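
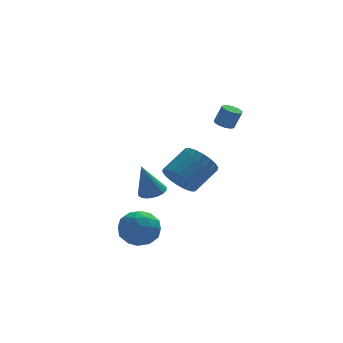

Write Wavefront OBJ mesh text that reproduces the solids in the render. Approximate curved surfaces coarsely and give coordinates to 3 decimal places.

v -0.501 3.238 -3.158
v 0.214 3.169 -2.941
v -1.079 3.082 -1.302
v 0.172 3.478 -2.928
v 0.013 3.745 -2.955
v -0.234 3.925 -3.017
v -0.527 3.986 -3.103
v -0.816 3.918 -3.199
v -1.051 3.732 -3.287
v -1.19 3.461 -3.354
v -1.21 3.152 -3.386
v -1.108 2.857 -3.379
v -0.901 2.629 -3.334
v -0.624 2.505 -3.258
v -0.327 2.509 -3.165
v -0.059 2.639 -3.071
v 0.132 2.872 -2.992
v -2.725 -1.483 -3.738
v -2.067 -0.771 -3.209
v -1.833 -2.849 -3.011
v -1.175 -2.137 -2.482
v -2.235 -2.229 -2.19
v -2.787 -1.385 -2.64
v -1.113 -2.235 -3.58
v -1.665 -1.391 -4.03
v -1.07 -1.236 -3.112
v -1.764 -1.232 -2.253
v -2.136 -2.388 -3.967
v -2.83 -2.384 -3.108
v -2.475 -1.007 -3.537
v -1.425 -2.613 -2.683
v -2.049 -2.667 -2.511
v -1.662 -2.249 -2.201
v -2.898 -1.368 -3.203
v -2.511 -0.949 -2.892
v -2.61 -1.806 -2.293
v -1.389 -2.671 -3.328
v -1.002 -2.252 -3.017
v -2.238 -1.371 -4.019
v -1.851 -0.953 -3.709
v -1.29 -1.814 -3.927
v -1.502 -0.862 -3.17
v -0.977 -1.665 -2.742
v -0.941 -1.723 -3.388
v -1.265 -1.227 -3.652
v -1.909 -0.86 -2.665
v -1.385 -1.663 -2.237
v -2.008 -1.717 -2.066
v -2.333 -1.22 -2.33
v -1.324 -1.133 -2.608
v -2.515 -1.957 -3.983
v -1.991 -2.76 -3.555
v -1.567 -2.4 -3.89
v -1.892 -1.903 -4.154
v -2.923 -1.955 -3.478
v -2.398 -2.758 -3.05
v -2.635 -2.393 -2.568
v -2.959 -1.897 -2.832
v -2.576 -2.487 -3.612
v -0.212 -2.65 0.316
v 0.45 -3.321 0.013
v 1.654 -2.561 0.961
v 0.992 -1.89 1.264
v 0.488 -3.002 -0.289
v 1.691 -2.243 0.659
v 0.387 -2.614 -0.472
v 1.59 -1.855 0.476
v 0.167 -2.233 -0.498
v 1.371 -1.474 0.45
v -0.127 -1.935 -0.364
v 1.076 -1.175 0.585
v -0.439 -1.778 -0.094
v 0.765 -1.018 0.854
v -0.705 -1.793 0.256
v 0.498 -1.034 1.205
v -0.874 -1.979 0.619
v 0.33 -1.219 1.567
v -0.911 -2.297 0.921
v 0.292 -1.538 1.869
v -0.81 -2.685 1.104
v 0.393 -1.926 2.052
v -0.591 -3.066 1.13
v 0.613 -2.307 2.078
v -0.296 -3.365 0.995
v 0.907 -2.605 1.944
v 0.015 -3.522 0.726
v 1.219 -2.762 1.674
v 0.282 -3.506 0.375
v 1.485 -2.747 1.324
v 2.415 -0.132 2.699
v 2.83 -0.414 2.527
v 3.199 -0.471 3.508
v 2.785 -0.188 3.681
v 2.911 -0.127 2.513
v 3.281 -0.184 3.494
v 2.836 0.158 2.558
v 3.205 0.102 3.539
v 2.627 0.352 2.648
v 2.996 0.295 3.629
v 2.35 0.392 2.754
v 2.72 0.335 3.735
v 2.095 0.265 2.843
v 2.464 0.209 3.824
v 1.941 0.013 2.886
v 2.31 -0.044 3.868
v 1.938 -0.285 2.87
v 2.307 -0.342 3.852
v 2.086 -0.535 2.8
v 2.455 -0.591 3.781
v 2.339 -0.656 2.698
v 2.708 -0.713 3.679
v 2.616 -0.611 2.596
v 2.986 -0.668 3.577
f 2 1 4
f 2 4 3
f 4 1 5
f 4 5 3
f 5 1 6
f 5 6 3
f 6 1 7
f 6 7 3
f 7 1 8
f 7 8 3
f 8 1 9
f 8 9 3
f 9 1 10
f 9 10 3
f 10 1 11
f 10 11 3
f 11 1 12
f 11 12 3
f 12 1 13
f 12 13 3
f 13 1 14
f 13 14 3
f 14 1 15
f 14 15 3
f 15 1 16
f 15 16 3
f 16 1 17
f 16 17 3
f 17 1 2
f 17 2 3
f 18 55 34
f 55 29 58
f 34 58 23
f 55 58 34
f 18 34 30
f 34 23 35
f 30 35 19
f 34 35 30
f 18 30 39
f 30 19 40
f 39 40 25
f 30 40 39
f 18 39 51
f 39 25 54
f 51 54 28
f 39 54 51
f 18 51 55
f 51 28 59
f 55 59 29
f 51 59 55
f 19 35 46
f 35 23 49
f 46 49 27
f 35 49 46
f 23 58 36
f 58 29 57
f 36 57 22
f 58 57 36
f 29 59 56
f 59 28 52
f 56 52 20
f 59 52 56
f 28 54 53
f 54 25 41
f 53 41 24
f 54 41 53
f 25 40 45
f 40 19 42
f 45 42 26
f 40 42 45
f 21 47 33
f 47 27 48
f 33 48 22
f 47 48 33
f 21 33 31
f 33 22 32
f 31 32 20
f 33 32 31
f 21 31 38
f 31 20 37
f 38 37 24
f 31 37 38
f 21 38 43
f 38 24 44
f 43 44 26
f 38 44 43
f 21 43 47
f 43 26 50
f 47 50 27
f 43 50 47
f 22 48 36
f 48 27 49
f 36 49 23
f 48 49 36
f 20 32 56
f 32 22 57
f 56 57 29
f 32 57 56
f 24 37 53
f 37 20 52
f 53 52 28
f 37 52 53
f 26 44 45
f 44 24 41
f 45 41 25
f 44 41 45
f 27 50 46
f 50 26 42
f 46 42 19
f 50 42 46
f 61 60 64
f 61 64 62
f 62 64 65
f 62 65 63
f 64 60 66
f 64 66 65
f 65 66 67
f 65 67 63
f 66 60 68
f 66 68 67
f 67 68 69
f 67 69 63
f 68 60 70
f 68 70 69
f 69 70 71
f 69 71 63
f 70 60 72
f 70 72 71
f 71 72 73
f 71 73 63
f 72 60 74
f 72 74 73
f 73 74 75
f 73 75 63
f 74 60 76
f 74 76 75
f 75 76 77
f 75 77 63
f 76 60 78
f 76 78 77
f 77 78 79
f 77 79 63
f 78 60 80
f 78 80 79
f 79 80 81
f 79 81 63
f 80 60 82
f 80 82 81
f 81 82 83
f 81 83 63
f 82 60 84
f 82 84 83
f 83 84 85
f 83 85 63
f 84 60 86
f 84 86 85
f 85 86 87
f 85 87 63
f 86 60 88
f 86 88 87
f 87 88 89
f 87 89 63
f 88 60 61
f 88 61 89
f 89 61 62
f 89 62 63
f 91 90 94
f 91 94 92
f 92 94 95
f 92 95 93
f 94 90 96
f 94 96 95
f 95 96 97
f 95 97 93
f 96 90 98
f 96 98 97
f 97 98 99
f 97 99 93
f 98 90 100
f 98 100 99
f 99 100 101
f 99 101 93
f 100 90 102
f 100 102 101
f 101 102 103
f 101 103 93
f 102 90 104
f 102 104 103
f 103 104 105
f 103 105 93
f 104 90 106
f 104 106 105
f 105 106 107
f 105 107 93
f 106 90 108
f 106 108 107
f 107 108 109
f 107 109 93
f 108 90 110
f 108 110 109
f 109 110 111
f 109 111 93
f 110 90 112
f 110 112 111
f 111 112 113
f 111 113 93
f 112 90 91
f 112 91 113
f 113 91 92
f 113 92 93



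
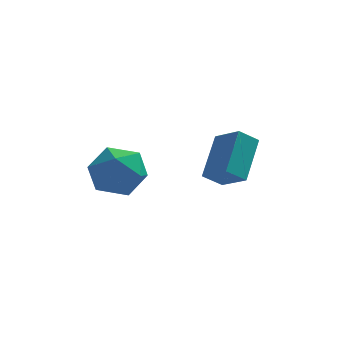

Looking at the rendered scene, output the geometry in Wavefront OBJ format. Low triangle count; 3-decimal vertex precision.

v 3.303 -0.014 -2.314
v 3.706 1.446 -1.055
v 2.465 0.766 -2.95
v 2.868 2.226 -1.691
v 3.992 0.274 -2.869
v 4.395 1.734 -1.61
v 3.154 1.054 -3.505
v 3.557 2.514 -2.246
v -0.16 -1.498 -2.252
v 0.773 -1.769 -1.705
v -1.133 -2.431 -1.055
v -0.2 -2.702 -0.508
v -0.564 -1.648 -0.501
v 0.037 -1.072 -1.242
v -0.397 -3.128 -1.518
v 0.204 -2.552 -2.259
v 0.626 -2.776 -1.252
v 0.523 -1.861 -0.623
v -0.883 -2.339 -2.137
v -0.986 -1.424 -1.508
f 2 4 1
f 5 2 1
f 1 4 3
f 3 5 1
f 2 8 4
f 6 2 5
f 6 8 2
f 4 8 3
f 7 5 3
f 3 8 7
f 7 6 5
f 8 6 7
f 9 20 14
f 9 14 10
f 9 10 16
f 9 16 19
f 9 19 20
f 10 14 18
f 14 20 13
f 20 19 11
f 19 16 15
f 16 10 17
f 12 18 13
f 12 13 11
f 12 11 15
f 12 15 17
f 12 17 18
f 13 18 14
f 11 13 20
f 15 11 19
f 17 15 16
f 18 17 10



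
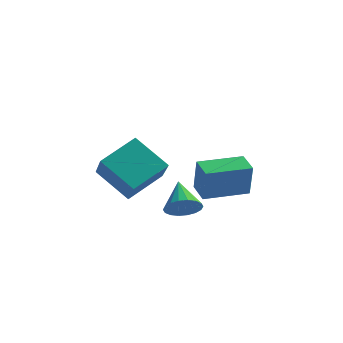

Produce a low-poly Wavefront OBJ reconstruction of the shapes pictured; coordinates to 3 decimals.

v -1.748 -3.988 -1.307
v -3.126 -4.11 -0.186
v -1.187 -2.585 -0.463
v -2.565 -2.708 0.657
v -0.715 -5.092 -0.157
v -2.093 -5.215 0.963
v -0.154 -3.69 0.686
v -1.532 -3.812 1.807
v -0.376 -1.085 -2.02
v -0.083 -1.343 -0.541
v -1.171 -0.501 -1.761
v -0.878 -0.759 -0.282
v 0.758 0.439 -1.978
v 1.051 0.181 -0.499
v -0.037 1.023 -1.719
v 0.256 0.765 -0.24
v 0.698 -4.019 -1.15
v 1.242 -4.015 -0.663
v -0.078 -3.181 -0.29
v 1.311 -3.759 -0.851
v 1.258 -3.554 -1.098
v 1.095 -3.442 -1.355
v 0.853 -3.444 -1.572
v 0.58 -3.56 -1.705
v 0.331 -3.767 -1.728
v 0.154 -4.024 -1.637
v 0.085 -4.28 -1.449
v 0.138 -4.484 -1.202
v 0.301 -4.597 -0.945
v 0.543 -4.595 -0.728
v 0.816 -4.479 -0.595
v 1.065 -4.272 -0.572
f 2 4 1
f 5 2 1
f 1 4 3
f 3 5 1
f 2 8 4
f 6 2 5
f 6 8 2
f 4 8 3
f 7 5 3
f 3 8 7
f 7 6 5
f 8 6 7
f 10 12 9
f 13 10 9
f 9 12 11
f 11 13 9
f 10 16 12
f 14 10 13
f 14 16 10
f 12 16 11
f 15 13 11
f 11 16 15
f 15 14 13
f 16 14 15
f 18 17 20
f 18 20 19
f 20 17 21
f 20 21 19
f 21 17 22
f 21 22 19
f 22 17 23
f 22 23 19
f 23 17 24
f 23 24 19
f 24 17 25
f 24 25 19
f 25 17 26
f 25 26 19
f 26 17 27
f 26 27 19
f 27 17 28
f 27 28 19
f 28 17 29
f 28 29 19
f 29 17 30
f 29 30 19
f 30 17 31
f 30 31 19
f 31 17 32
f 31 32 19
f 32 17 18
f 32 18 19



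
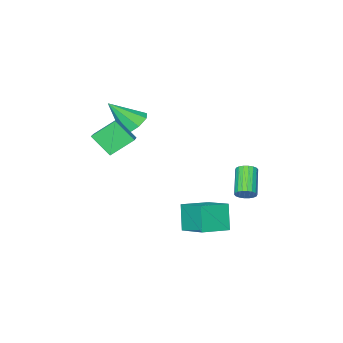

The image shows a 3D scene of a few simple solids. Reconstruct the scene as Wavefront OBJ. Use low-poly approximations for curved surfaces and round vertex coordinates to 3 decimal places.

v 0.877 -1.141 2.395
v 1.705 -0.618 2.145
v 1.963 -2.099 3.985
v 1.268 -0.25 2.666
v 0.603 -0.403 3.028
v 0.098 -0.988 3.019
v 0.05 -1.663 2.645
v 0.487 -2.032 2.125
v 1.152 -1.878 1.763
v 1.657 -1.293 1.771
v -0.627 3.544 -4.473
v -1.079 2.905 -2.863
v -0.508 5.351 -3.724
v -0.961 4.713 -2.114
v 1.141 3.267 -4.086
v 0.688 2.629 -2.476
v 1.259 5.075 -3.337
v 0.807 4.436 -1.727
v 3.812 -1.022 2.636
v 2.594 -0.448 3.624
v 3.366 0.049 1.463
v 2.148 0.623 2.451
v 4.792 0.037 3.229
v 3.574 0.611 4.217
v 4.346 1.108 2.056
v 3.128 1.682 3.044
v -2.833 4.045 -2.399
v -2.327 3.945 -2.021
v -3.4 2.816 -0.882
v -3.907 2.915 -1.261
v -2.448 4.176 -1.906
v -3.521 3.046 -0.767
v -2.645 4.381 -1.888
v -3.718 3.251 -0.75
v -2.88 4.519 -1.972
v -3.953 3.389 -0.834
v -3.105 4.564 -2.141
v -4.178 3.434 -1.002
v -3.276 4.505 -2.36
v -4.35 3.375 -1.222
v -3.36 4.355 -2.588
v -4.434 3.226 -1.449
v -3.34 4.144 -2.778
v -4.413 3.015 -1.639
v -3.219 3.914 -2.893
v -4.292 2.784 -1.754
v -3.022 3.709 -2.91
v -4.095 2.579 -1.772
v -2.787 3.571 -2.826
v -3.86 2.441 -1.688
v -2.562 3.526 -2.658
v -3.635 2.396 -1.519
v -2.39 3.585 -2.438
v -3.464 2.455 -1.3
v -2.306 3.734 -2.211
v -3.38 2.605 -1.072
f 2 1 4
f 2 4 3
f 4 1 5
f 4 5 3
f 5 1 6
f 5 6 3
f 6 1 7
f 6 7 3
f 7 1 8
f 7 8 3
f 8 1 9
f 8 9 3
f 9 1 10
f 9 10 3
f 10 1 2
f 10 2 3
f 12 14 11
f 15 12 11
f 11 14 13
f 13 15 11
f 12 18 14
f 16 12 15
f 16 18 12
f 14 18 13
f 17 15 13
f 13 18 17
f 17 16 15
f 18 16 17
f 20 22 19
f 23 20 19
f 19 22 21
f 21 23 19
f 20 26 22
f 24 20 23
f 24 26 20
f 22 26 21
f 25 23 21
f 21 26 25
f 25 24 23
f 26 24 25
f 28 27 31
f 28 31 29
f 29 31 32
f 29 32 30
f 31 27 33
f 31 33 32
f 32 33 34
f 32 34 30
f 33 27 35
f 33 35 34
f 34 35 36
f 34 36 30
f 35 27 37
f 35 37 36
f 36 37 38
f 36 38 30
f 37 27 39
f 37 39 38
f 38 39 40
f 38 40 30
f 39 27 41
f 39 41 40
f 40 41 42
f 40 42 30
f 41 27 43
f 41 43 42
f 42 43 44
f 42 44 30
f 43 27 45
f 43 45 44
f 44 45 46
f 44 46 30
f 45 27 47
f 45 47 46
f 46 47 48
f 46 48 30
f 47 27 49
f 47 49 48
f 48 49 50
f 48 50 30
f 49 27 51
f 49 51 50
f 50 51 52
f 50 52 30
f 51 27 53
f 51 53 52
f 52 53 54
f 52 54 30
f 53 27 55
f 53 55 54
f 54 55 56
f 54 56 30
f 55 27 28
f 55 28 56
f 56 28 29
f 56 29 30



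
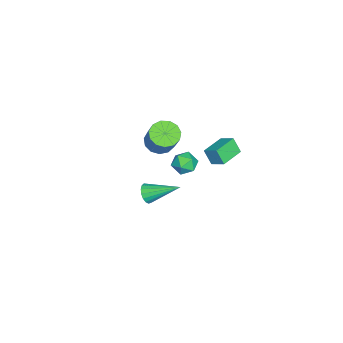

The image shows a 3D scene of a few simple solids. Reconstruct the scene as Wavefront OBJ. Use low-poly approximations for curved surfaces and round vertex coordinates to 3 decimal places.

v -0.065 -0.127 0.796
v 0.437 0.114 1.26
v -0.337 -0.994 1.54
v 0.165 -0.753 2.004
v -0.435 -0.363 1.885
v -0.267 0.172 1.425
v 0.367 -1.052 1.375
v 0.535 -0.517 0.915
v 0.704 -0.458 1.618
v 0.209 -0.032 1.933
v -0.109 -0.848 0.867
v -0.604 -0.422 1.182
v 3.011 -1.549 1.426
v 3.197 -1.3 0.936
v 2.969 0.069 2.234
v 2.92 -1.295 0.912
v 2.665 -1.349 1.006
v 2.488 -1.448 1.196
v 2.432 -1.571 1.439
v 2.508 -1.689 1.678
v 2.7 -1.775 1.86
v 2.963 -1.809 1.942
v 3.237 -1.783 1.906
v 3.459 -1.704 1.76
v 3.579 -1.59 1.537
v 3.569 -1.466 1.289
v 3.431 -1.361 1.072
v -3.961 -2.727 -0.746
v -3.55 -2.173 -1.208
v -2.569 -1.639 0.304
v -2.979 -2.193 0.766
v -3.927 -1.952 -1.041
v -2.946 -1.418 0.471
v -4.315 -1.977 -0.781
v -3.334 -1.443 0.731
v -4.59 -2.24 -0.51
v -3.609 -1.707 1.003
v -4.665 -2.658 -0.313
v -3.684 -2.124 1.199
v -4.517 -3.097 -0.255
v -3.536 -2.564 1.258
v -4.192 -3.419 -0.352
v -3.211 -2.886 1.161
v -3.794 -3.521 -0.574
v -2.813 -2.988 0.938
v -3.448 -3.371 -0.851
v -2.467 -2.838 0.661
v -3.265 -3.016 -1.095
v -2.284 -2.483 0.417
v -3.303 -2.569 -1.228
v -2.322 -2.036 0.284
v -4.411 0.773 -1.274
v -4.587 0.333 -0.439
v -4.063 1.494 -0.821
v -4.239 1.055 0.014
v -3.141 0.185 -1.314
v -3.317 -0.254 -0.479
v -2.793 0.907 -0.861
v -2.969 0.467 -0.026
f 1 12 6
f 1 6 2
f 1 2 8
f 1 8 11
f 1 11 12
f 2 6 10
f 6 12 5
f 12 11 3
f 11 8 7
f 8 2 9
f 4 10 5
f 4 5 3
f 4 3 7
f 4 7 9
f 4 9 10
f 5 10 6
f 3 5 12
f 7 3 11
f 9 7 8
f 10 9 2
f 14 13 16
f 14 16 15
f 16 13 17
f 16 17 15
f 17 13 18
f 17 18 15
f 18 13 19
f 18 19 15
f 19 13 20
f 19 20 15
f 20 13 21
f 20 21 15
f 21 13 22
f 21 22 15
f 22 13 23
f 22 23 15
f 23 13 24
f 23 24 15
f 24 13 25
f 24 25 15
f 25 13 26
f 25 26 15
f 26 13 27
f 26 27 15
f 27 13 14
f 27 14 15
f 29 28 32
f 29 32 30
f 30 32 33
f 30 33 31
f 32 28 34
f 32 34 33
f 33 34 35
f 33 35 31
f 34 28 36
f 34 36 35
f 35 36 37
f 35 37 31
f 36 28 38
f 36 38 37
f 37 38 39
f 37 39 31
f 38 28 40
f 38 40 39
f 39 40 41
f 39 41 31
f 40 28 42
f 40 42 41
f 41 42 43
f 41 43 31
f 42 28 44
f 42 44 43
f 43 44 45
f 43 45 31
f 44 28 46
f 44 46 45
f 45 46 47
f 45 47 31
f 46 28 48
f 46 48 47
f 47 48 49
f 47 49 31
f 48 28 50
f 48 50 49
f 49 50 51
f 49 51 31
f 50 28 29
f 50 29 51
f 51 29 30
f 51 30 31
f 53 55 52
f 56 53 52
f 52 55 54
f 54 56 52
f 53 59 55
f 57 53 56
f 57 59 53
f 55 59 54
f 58 56 54
f 54 59 58
f 58 57 56
f 59 57 58



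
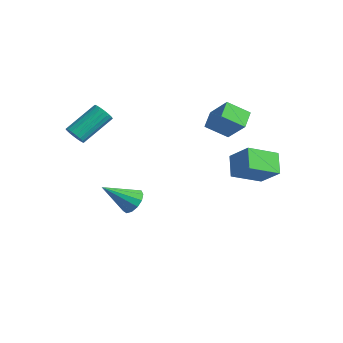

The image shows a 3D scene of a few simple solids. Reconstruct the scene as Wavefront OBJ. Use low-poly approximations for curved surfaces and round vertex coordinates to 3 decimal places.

v 1.683 2.353 -1.224
v 0.808 3.034 -0.421
v 2.201 3.979 -2.038
v 1.325 4.66 -1.234
v 2.855 2.54 -0.106
v 1.979 3.221 0.698
v 3.372 4.166 -0.919
v 2.497 4.847 -0.116
v -2.789 -0.433 -4.246
v -2.368 -0.08 -3.625
v -3.551 -1.867 -2.914
v -2.785 0.131 -3.637
v -3.204 0.162 -3.843
v -3.491 0.004 -4.177
v -3.555 -0.292 -4.533
v -3.376 -0.634 -4.798
v -3.011 -0.912 -4.887
v -2.575 -1.037 -4.774
v -2.207 -0.972 -4.493
v -2.024 -0.735 -4.133
v -2.084 -0.402 -3.81
v -0.548 2.506 1.353
v -1.108 3.373 1.812
v 0.239 3.426 0.573
v -0.321 4.293 1.032
v 0.641 2.587 2.648
v 0.081 3.454 3.107
v 1.428 3.507 1.868
v 0.868 4.374 2.327
v -3.775 -3.334 1.467
v -3.56 -3.668 1.969
v -3.45 -1.899 3.095
v -3.665 -1.566 2.593
v -3.32 -3.596 1.833
v -3.21 -1.827 2.959
v -3.17 -3.472 1.624
v -3.06 -1.704 2.751
v -3.14 -3.322 1.384
v -3.03 -1.553 2.511
v -3.236 -3.173 1.161
v -3.126 -1.404 2.288
v -3.439 -3.057 0.998
v -3.329 -1.288 2.125
v -3.708 -2.995 0.928
v -3.598 -1.227 2.055
v -3.99 -3.001 0.965
v -3.88 -1.232 2.091
v -4.23 -3.073 1.101
v -4.12 -1.304 2.227
v -4.38 -3.196 1.309
v -4.27 -1.428 2.436
v -4.41 -3.347 1.549
v -4.3 -1.578 2.676
v -4.314 -3.496 1.772
v -4.204 -1.727 2.899
v -4.111 -3.612 1.935
v -4.001 -1.843 3.062
v -3.842 -3.673 2.005
v -3.732 -1.905 3.132
f 2 4 1
f 5 2 1
f 1 4 3
f 3 5 1
f 2 8 4
f 6 2 5
f 6 8 2
f 4 8 3
f 7 5 3
f 3 8 7
f 7 6 5
f 8 6 7
f 10 9 12
f 10 12 11
f 12 9 13
f 12 13 11
f 13 9 14
f 13 14 11
f 14 9 15
f 14 15 11
f 15 9 16
f 15 16 11
f 16 9 17
f 16 17 11
f 17 9 18
f 17 18 11
f 18 9 19
f 18 19 11
f 19 9 20
f 19 20 11
f 20 9 21
f 20 21 11
f 21 9 10
f 21 10 11
f 23 25 22
f 26 23 22
f 22 25 24
f 24 26 22
f 23 29 25
f 27 23 26
f 27 29 23
f 25 29 24
f 28 26 24
f 24 29 28
f 28 27 26
f 29 27 28
f 31 30 34
f 31 34 32
f 32 34 35
f 32 35 33
f 34 30 36
f 34 36 35
f 35 36 37
f 35 37 33
f 36 30 38
f 36 38 37
f 37 38 39
f 37 39 33
f 38 30 40
f 38 40 39
f 39 40 41
f 39 41 33
f 40 30 42
f 40 42 41
f 41 42 43
f 41 43 33
f 42 30 44
f 42 44 43
f 43 44 45
f 43 45 33
f 44 30 46
f 44 46 45
f 45 46 47
f 45 47 33
f 46 30 48
f 46 48 47
f 47 48 49
f 47 49 33
f 48 30 50
f 48 50 49
f 49 50 51
f 49 51 33
f 50 30 52
f 50 52 51
f 51 52 53
f 51 53 33
f 52 30 54
f 52 54 53
f 53 54 55
f 53 55 33
f 54 30 56
f 54 56 55
f 55 56 57
f 55 57 33
f 56 30 58
f 56 58 57
f 57 58 59
f 57 59 33
f 58 30 31
f 58 31 59
f 59 31 32
f 59 32 33



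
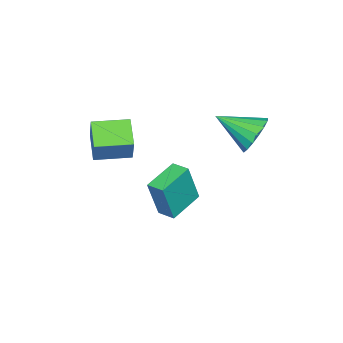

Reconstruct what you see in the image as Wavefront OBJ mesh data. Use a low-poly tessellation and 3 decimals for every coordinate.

v -4.155 0.853 1.98
v -3.472 1.333 2.584
v -3.765 -0.833 2.88
v -3.896 1.368 2.833
v -4.379 1.285 2.888
v -4.811 1.103 2.734
v -5.092 0.864 2.408
v -5.159 0.622 1.983
v -4.996 0.433 1.558
v -4.64 0.34 1.23
v -4.173 0.364 1.073
v -3.702 0.501 1.125
v -3.335 0.718 1.372
v -3.156 0.966 1.758
v -3.205 1.188 2.196
v -3.604 -2.23 -2.317
v -3.141 -2.513 -0.309
v -3.41 -1.386 -2.243
v -2.947 -1.668 -0.235
v -1.953 -2.572 -2.745
v -1.49 -2.854 -0.737
v -1.759 -1.727 -2.671
v -1.296 -2.01 -0.663
v 0.235 -4.543 2.952
v 0.758 -4.17 4.207
v -0.698 -3.242 2.955
v -0.174 -2.87 4.21
v 1.254 -3.81 2.31
v 1.778 -3.438 3.565
v 0.322 -2.51 2.313
v 0.845 -2.137 3.568
f 2 1 4
f 2 4 3
f 4 1 5
f 4 5 3
f 5 1 6
f 5 6 3
f 6 1 7
f 6 7 3
f 7 1 8
f 7 8 3
f 8 1 9
f 8 9 3
f 9 1 10
f 9 10 3
f 10 1 11
f 10 11 3
f 11 1 12
f 11 12 3
f 12 1 13
f 12 13 3
f 13 1 14
f 13 14 3
f 14 1 15
f 14 15 3
f 15 1 2
f 15 2 3
f 17 19 16
f 20 17 16
f 16 19 18
f 18 20 16
f 17 23 19
f 21 17 20
f 21 23 17
f 19 23 18
f 22 20 18
f 18 23 22
f 22 21 20
f 23 21 22
f 25 27 24
f 28 25 24
f 24 27 26
f 26 28 24
f 25 31 27
f 29 25 28
f 29 31 25
f 27 31 26
f 30 28 26
f 26 31 30
f 30 29 28
f 31 29 30



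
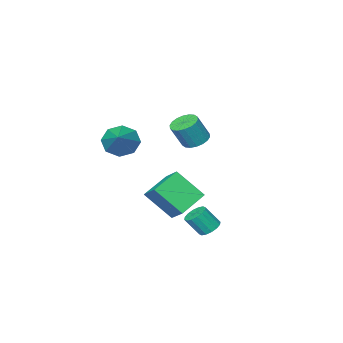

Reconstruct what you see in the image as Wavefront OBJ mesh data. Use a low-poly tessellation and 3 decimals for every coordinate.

v -0.577 -4.504 -0.305
v 0.193 -4.725 -0.885
v 0.537 -3.216 0.685
v -0.223 -4.154 -1.16
v -0.846 -3.789 -0.934
v -1.313 -3.842 -0.339
v -1.348 -4.283 0.276
v -0.932 -4.854 0.551
v -0.308 -5.22 0.324
v 0.158 -5.166 -0.271
v -3.657 -2.605 -4.577
v -2.833 -3.789 -3.149
v -3.478 -1.526 -3.785
v -2.655 -2.711 -2.357
v -2.065 -2.349 -5.283
v -1.242 -3.534 -3.855
v -1.887 -1.271 -4.491
v -1.063 -2.455 -3.063
v -1.415 0.35 1.239
v -0.831 0.058 0.911
v -0.202 -0.081 2.153
v -0.785 0.21 2.481
v -0.763 0.376 0.911
v -0.133 0.237 2.154
v -0.823 0.688 0.977
v -0.194 0.549 2.22
v -1.001 0.934 1.095
v -0.372 0.794 2.337
v -1.261 1.063 1.24
v -0.631 0.924 2.483
v -1.551 1.051 1.386
v -0.922 0.912 2.629
v -1.814 0.901 1.502
v -1.185 0.762 2.745
v -1.998 0.641 1.567
v -1.369 0.502 2.809
v -2.067 0.323 1.566
v -1.437 0.184 2.809
v -2.006 0.011 1.5
v -1.377 -0.128 2.743
v -1.828 -0.234 1.383
v -1.199 -0.374 2.625
v -1.569 -0.364 1.237
v -0.939 -0.503 2.48
v -1.278 -0.352 1.091
v -0.649 -0.491 2.334
v -1.015 -0.202 0.975
v -0.386 -0.341 2.218
v -1.007 1.929 -3.945
v -0.694 2.461 -3.884
v -0.14 2.023 -2.914
v -0.453 1.491 -2.975
v -0.962 2.502 -3.712
v -0.408 2.064 -2.742
v -1.242 2.389 -3.602
v -0.688 1.951 -2.633
v -1.459 2.154 -3.585
v -0.905 1.715 -2.615
v -1.555 1.858 -3.664
v -1.001 1.42 -2.694
v -1.504 1.581 -3.818
v -0.95 1.143 -2.848
v -1.32 1.397 -4.006
v -0.766 0.959 -3.036
v -1.052 1.356 -4.178
v -0.498 0.918 -3.208
v -0.772 1.469 -4.287
v -0.218 1.031 -3.318
v -0.555 1.705 -4.305
v -0.001 1.266 -3.335
v -0.459 2 -4.226
v 0.095 1.562 -3.256
v -0.51 2.277 -4.072
v 0.044 1.839 -3.102
f 2 1 4
f 2 4 3
f 4 1 5
f 4 5 3
f 5 1 6
f 5 6 3
f 6 1 7
f 6 7 3
f 7 1 8
f 7 8 3
f 8 1 9
f 8 9 3
f 9 1 10
f 9 10 3
f 10 1 2
f 10 2 3
f 12 14 11
f 15 12 11
f 11 14 13
f 13 15 11
f 12 18 14
f 16 12 15
f 16 18 12
f 14 18 13
f 17 15 13
f 13 18 17
f 17 16 15
f 18 16 17
f 20 19 23
f 20 23 21
f 21 23 24
f 21 24 22
f 23 19 25
f 23 25 24
f 24 25 26
f 24 26 22
f 25 19 27
f 25 27 26
f 26 27 28
f 26 28 22
f 27 19 29
f 27 29 28
f 28 29 30
f 28 30 22
f 29 19 31
f 29 31 30
f 30 31 32
f 30 32 22
f 31 19 33
f 31 33 32
f 32 33 34
f 32 34 22
f 33 19 35
f 33 35 34
f 34 35 36
f 34 36 22
f 35 19 37
f 35 37 36
f 36 37 38
f 36 38 22
f 37 19 39
f 37 39 38
f 38 39 40
f 38 40 22
f 39 19 41
f 39 41 40
f 40 41 42
f 40 42 22
f 41 19 43
f 41 43 42
f 42 43 44
f 42 44 22
f 43 19 45
f 43 45 44
f 44 45 46
f 44 46 22
f 45 19 47
f 45 47 46
f 46 47 48
f 46 48 22
f 47 19 20
f 47 20 48
f 48 20 21
f 48 21 22
f 50 49 53
f 50 53 51
f 51 53 54
f 51 54 52
f 53 49 55
f 53 55 54
f 54 55 56
f 54 56 52
f 55 49 57
f 55 57 56
f 56 57 58
f 56 58 52
f 57 49 59
f 57 59 58
f 58 59 60
f 58 60 52
f 59 49 61
f 59 61 60
f 60 61 62
f 60 62 52
f 61 49 63
f 61 63 62
f 62 63 64
f 62 64 52
f 63 49 65
f 63 65 64
f 64 65 66
f 64 66 52
f 65 49 67
f 65 67 66
f 66 67 68
f 66 68 52
f 67 49 69
f 67 69 68
f 68 69 70
f 68 70 52
f 69 49 71
f 69 71 70
f 70 71 72
f 70 72 52
f 71 49 73
f 71 73 72
f 72 73 74
f 72 74 52
f 73 49 50
f 73 50 74
f 74 50 51
f 74 51 52



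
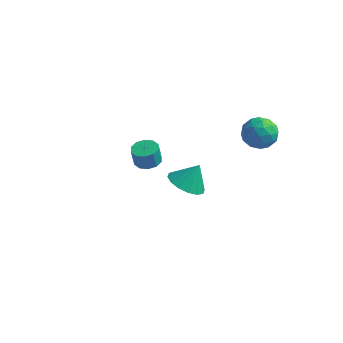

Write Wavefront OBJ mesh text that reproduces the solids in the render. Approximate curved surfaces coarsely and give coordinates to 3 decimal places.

v 2.444 3.671 1.986
v 3.141 3.765 2.809
v 3.679 2.875 1.031
v 4.376 2.969 1.854
v 3.53 2.297 1.934
v 2.767 2.789 2.524
v 4.053 3.851 1.316
v 3.29 4.343 1.906
v 4.136 3.876 2.395
v 3.812 2.915 2.777
v 3.008 3.725 1.063
v 2.684 2.764 1.445
v 2.684 3.788 2.481
v 4.136 2.852 1.359
v 3.639 2.457 1.406
v 4.048 2.512 1.89
v 2.464 3.214 2.314
v 2.874 3.269 2.798
v 3.103 2.407 2.284
v 3.946 3.371 1.042
v 4.356 3.426 1.526
v 2.772 4.128 1.95
v 3.181 4.183 2.434
v 3.717 4.233 1.556
v 3.678 3.908 2.722
v 4.404 3.44 2.161
v 4.215 3.959 1.844
v 3.766 4.248 2.191
v 3.488 3.343 2.947
v 4.214 2.876 2.385
v 3.717 2.481 2.432
v 3.268 2.77 2.779
v 4.073 3.409 2.703
v 2.606 3.764 1.455
v 3.332 3.297 0.893
v 3.552 3.87 1.061
v 3.103 4.159 1.408
v 2.416 3.2 1.679
v 3.142 2.732 1.118
v 3.054 2.392 1.649
v 2.605 2.681 1.996
v 2.747 3.231 1.137
v 2.36 -3.554 2.825
v 3.211 -3.165 2.305
v 2.84 -2.986 4.035
v 2.827 -2.767 2.271
v 2.319 -2.58 2.384
v 1.821 -2.654 2.616
v 1.468 -2.969 2.904
v 1.354 -3.441 3.171
v 1.51 -3.943 3.345
v 1.893 -4.341 3.379
v 2.402 -4.528 3.265
v 2.9 -4.454 3.034
v 3.253 -4.139 2.746
v 3.367 -3.667 2.479
v -3.255 3.229 -2.968
v -2.462 3.356 -2.864
v -2.592 3.238 -1.728
v -3.385 3.111 -1.832
v -2.693 3.8 -2.844
v -2.824 3.681 -1.708
v -3.14 4.025 -2.872
v -3.27 3.907 -1.735
v -3.63 3.947 -2.936
v -3.76 3.828 -1.8
v -3.977 3.594 -3.013
v -4.107 3.475 -1.876
v -4.048 3.102 -3.072
v -4.178 2.984 -1.936
v -3.816 2.659 -3.092
v -3.947 2.54 -1.956
v -3.37 2.433 -3.065
v -3.5 2.315 -1.928
v -2.88 2.512 -3
v -3.01 2.393 -1.864
v -2.533 2.865 -2.924
v -2.663 2.746 -1.787
f 1 38 17
f 38 12 41
f 17 41 6
f 38 41 17
f 1 17 13
f 17 6 18
f 13 18 2
f 17 18 13
f 1 13 22
f 13 2 23
f 22 23 8
f 13 23 22
f 1 22 34
f 22 8 37
f 34 37 11
f 22 37 34
f 1 34 38
f 34 11 42
f 38 42 12
f 34 42 38
f 2 18 29
f 18 6 32
f 29 32 10
f 18 32 29
f 6 41 19
f 41 12 40
f 19 40 5
f 41 40 19
f 12 42 39
f 42 11 35
f 39 35 3
f 42 35 39
f 11 37 36
f 37 8 24
f 36 24 7
f 37 24 36
f 8 23 28
f 23 2 25
f 28 25 9
f 23 25 28
f 4 30 16
f 30 10 31
f 16 31 5
f 30 31 16
f 4 16 14
f 16 5 15
f 14 15 3
f 16 15 14
f 4 14 21
f 14 3 20
f 21 20 7
f 14 20 21
f 4 21 26
f 21 7 27
f 26 27 9
f 21 27 26
f 4 26 30
f 26 9 33
f 30 33 10
f 26 33 30
f 5 31 19
f 31 10 32
f 19 32 6
f 31 32 19
f 3 15 39
f 15 5 40
f 39 40 12
f 15 40 39
f 7 20 36
f 20 3 35
f 36 35 11
f 20 35 36
f 9 27 28
f 27 7 24
f 28 24 8
f 27 24 28
f 10 33 29
f 33 9 25
f 29 25 2
f 33 25 29
f 44 43 46
f 44 46 45
f 46 43 47
f 46 47 45
f 47 43 48
f 47 48 45
f 48 43 49
f 48 49 45
f 49 43 50
f 49 50 45
f 50 43 51
f 50 51 45
f 51 43 52
f 51 52 45
f 52 43 53
f 52 53 45
f 53 43 54
f 53 54 45
f 54 43 55
f 54 55 45
f 55 43 56
f 55 56 45
f 56 43 44
f 56 44 45
f 58 57 61
f 58 61 59
f 59 61 62
f 59 62 60
f 61 57 63
f 61 63 62
f 62 63 64
f 62 64 60
f 63 57 65
f 63 65 64
f 64 65 66
f 64 66 60
f 65 57 67
f 65 67 66
f 66 67 68
f 66 68 60
f 67 57 69
f 67 69 68
f 68 69 70
f 68 70 60
f 69 57 71
f 69 71 70
f 70 71 72
f 70 72 60
f 71 57 73
f 71 73 72
f 72 73 74
f 72 74 60
f 73 57 75
f 73 75 74
f 74 75 76
f 74 76 60
f 75 57 77
f 75 77 76
f 76 77 78
f 76 78 60
f 77 57 58
f 77 58 78
f 78 58 59
f 78 59 60



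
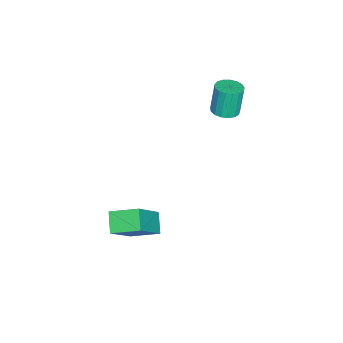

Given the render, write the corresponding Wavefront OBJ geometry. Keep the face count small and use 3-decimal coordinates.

v -1.756 2.312 3.318
v -1.462 2.728 3.349
v -1.691 2.804 4.474
v -1.984 2.388 4.442
v -1.684 2.816 3.298
v -1.912 2.893 4.423
v -1.922 2.79 3.252
v -2.15 2.866 4.376
v -2.122 2.653 3.22
v -2.351 2.729 4.345
v -2.238 2.439 3.211
v -2.467 2.515 4.336
v -2.244 2.195 3.226
v -2.472 2.271 4.351
v -2.137 1.978 3.263
v -2.366 2.055 4.387
v -1.944 1.838 3.312
v -2.173 1.914 4.436
v -1.707 1.806 3.362
v -1.936 1.882 4.486
v -1.482 1.89 3.402
v -1.71 1.966 4.527
v -1.319 2.071 3.423
v -1.547 2.147 4.547
v -1.256 2.307 3.42
v -1.485 2.383 4.544
v -1.308 2.544 3.393
v -1.536 2.62 4.518
v 1.116 -0.223 -0.611
v 2.293 -0.527 0.771
v 0.972 0.79 -0.265
v 2.148 0.486 1.116
v 1.752 0.034 -1.096
v 2.928 -0.27 0.285
v 1.607 1.047 -0.751
v 2.784 0.743 0.631
f 2 1 5
f 2 5 3
f 3 5 6
f 3 6 4
f 5 1 7
f 5 7 6
f 6 7 8
f 6 8 4
f 7 1 9
f 7 9 8
f 8 9 10
f 8 10 4
f 9 1 11
f 9 11 10
f 10 11 12
f 10 12 4
f 11 1 13
f 11 13 12
f 12 13 14
f 12 14 4
f 13 1 15
f 13 15 14
f 14 15 16
f 14 16 4
f 15 1 17
f 15 17 16
f 16 17 18
f 16 18 4
f 17 1 19
f 17 19 18
f 18 19 20
f 18 20 4
f 19 1 21
f 19 21 20
f 20 21 22
f 20 22 4
f 21 1 23
f 21 23 22
f 22 23 24
f 22 24 4
f 23 1 25
f 23 25 24
f 24 25 26
f 24 26 4
f 25 1 27
f 25 27 26
f 26 27 28
f 26 28 4
f 27 1 2
f 27 2 28
f 28 2 3
f 28 3 4
f 30 32 29
f 33 30 29
f 29 32 31
f 31 33 29
f 30 36 32
f 34 30 33
f 34 36 30
f 32 36 31
f 35 33 31
f 31 36 35
f 35 34 33
f 36 34 35



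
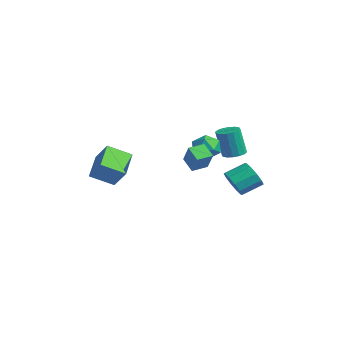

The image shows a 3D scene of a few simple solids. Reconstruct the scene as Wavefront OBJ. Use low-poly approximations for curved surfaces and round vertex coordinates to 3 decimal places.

v 1.156 3.035 -0.536
v 1.651 2.569 0.238
v 1.78 3.918 0.969
v 1.284 4.385 0.196
v 2.085 2.758 -0.188
v 2.214 4.108 0.543
v 2.163 3.054 -0.747
v 2.292 4.403 -0.016
v 1.857 3.342 -1.225
v 1.986 4.691 -0.493
v 1.283 3.513 -1.439
v 1.412 4.862 -0.708
v 0.66 3.502 -1.309
v 0.789 4.851 -0.578
v 0.226 3.312 -0.883
v 0.355 4.662 -0.152
v 0.148 3.017 -0.324
v 0.277 4.366 0.407
v 0.454 2.729 0.153
v 0.583 4.078 0.885
v 1.028 2.558 0.368
v 1.157 3.907 1.099
v -0.113 2.775 1.718
v 0.464 2.076 2.208
v -1.484 1.904 2.092
v -0.907 1.205 2.582
v -1.014 2.151 2.975
v -0.166 2.69 2.744
v -0.854 1.29 1.556
v -0.006 1.829 1.325
v 0.007 1.158 2.108
v -0.092 1.691 2.984
v -0.928 2.289 1.316
v -1.027 2.822 2.192
v -1.468 -5.244 0.369
v -2.915 -4.296 1.354
v -1.05 -3.785 -0.419
v -2.496 -2.838 0.566
v -0.384 -4.882 1.614
v -1.83 -3.935 2.599
v 0.035 -3.424 0.826
v -1.412 -2.476 1.811
v -0.969 4.059 1.193
v -0.287 3.662 1.161
v -0.428 3.264 3.116
v -1.111 3.661 3.147
v -0.181 4.048 1.247
v -0.323 3.65 3.202
v -0.287 4.436 1.319
v -0.428 4.038 3.273
v -0.575 4.724 1.356
v -0.716 4.326 3.311
v -0.969 4.833 1.35
v -1.11 4.435 3.305
v -1.363 4.735 1.302
v -1.504 4.337 3.257
v -1.652 4.456 1.224
v -1.793 4.058 3.179
v -1.757 4.07 1.138
v -1.899 3.672 3.093
v -1.652 3.682 1.067
v -1.793 3.284 3.021
v -1.364 3.394 1.029
v -1.505 2.996 2.984
v -0.97 3.285 1.035
v -1.111 2.887 2.99
v -0.576 3.383 1.083
v -0.717 2.985 3.038
v 0.937 -0.117 1.893
v 1.971 -0.21 3.149
v 0.834 0.936 2.056
v 1.869 0.842 3.312
v 1.811 0.078 1.188
v 2.846 -0.016 2.444
v 1.709 1.13 1.351
v 2.743 1.037 2.607
f 2 1 5
f 2 5 3
f 3 5 6
f 3 6 4
f 5 1 7
f 5 7 6
f 6 7 8
f 6 8 4
f 7 1 9
f 7 9 8
f 8 9 10
f 8 10 4
f 9 1 11
f 9 11 10
f 10 11 12
f 10 12 4
f 11 1 13
f 11 13 12
f 12 13 14
f 12 14 4
f 13 1 15
f 13 15 14
f 14 15 16
f 14 16 4
f 15 1 17
f 15 17 16
f 16 17 18
f 16 18 4
f 17 1 19
f 17 19 18
f 18 19 20
f 18 20 4
f 19 1 21
f 19 21 20
f 20 21 22
f 20 22 4
f 21 1 2
f 21 2 22
f 22 2 3
f 22 3 4
f 23 34 28
f 23 28 24
f 23 24 30
f 23 30 33
f 23 33 34
f 24 28 32
f 28 34 27
f 34 33 25
f 33 30 29
f 30 24 31
f 26 32 27
f 26 27 25
f 26 25 29
f 26 29 31
f 26 31 32
f 27 32 28
f 25 27 34
f 29 25 33
f 31 29 30
f 32 31 24
f 36 38 35
f 39 36 35
f 35 38 37
f 37 39 35
f 36 42 38
f 40 36 39
f 40 42 36
f 38 42 37
f 41 39 37
f 37 42 41
f 41 40 39
f 42 40 41
f 44 43 47
f 44 47 45
f 45 47 48
f 45 48 46
f 47 43 49
f 47 49 48
f 48 49 50
f 48 50 46
f 49 43 51
f 49 51 50
f 50 51 52
f 50 52 46
f 51 43 53
f 51 53 52
f 52 53 54
f 52 54 46
f 53 43 55
f 53 55 54
f 54 55 56
f 54 56 46
f 55 43 57
f 55 57 56
f 56 57 58
f 56 58 46
f 57 43 59
f 57 59 58
f 58 59 60
f 58 60 46
f 59 43 61
f 59 61 60
f 60 61 62
f 60 62 46
f 61 43 63
f 61 63 62
f 62 63 64
f 62 64 46
f 63 43 65
f 63 65 64
f 64 65 66
f 64 66 46
f 65 43 67
f 65 67 66
f 66 67 68
f 66 68 46
f 67 43 44
f 67 44 68
f 68 44 45
f 68 45 46
f 70 72 69
f 73 70 69
f 69 72 71
f 71 73 69
f 70 76 72
f 74 70 73
f 74 76 70
f 72 76 71
f 75 73 71
f 71 76 75
f 75 74 73
f 76 74 75



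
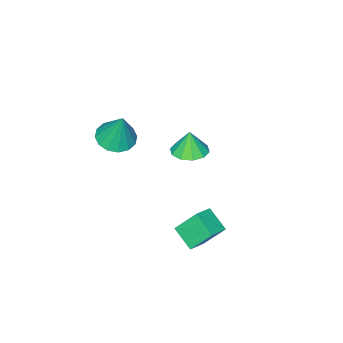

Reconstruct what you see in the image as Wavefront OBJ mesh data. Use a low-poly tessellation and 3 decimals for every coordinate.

v -0.342 3.065 -0.567
v -0.48 1.858 0.129
v 0.7 3.188 -0.147
v 0.562 1.98 0.548
v 0.298 2.22 -1.908
v 0.16 1.012 -1.213
v 1.34 2.342 -1.489
v 1.202 1.135 -0.793
v 0.117 -4.035 2.204
v 0.731 -3.226 1.901
v 0.243 -3.385 4.196
v 0.218 -3.034 1.87
v -0.322 -3.111 1.929
v -0.745 -3.435 2.062
v -0.936 -3.92 2.232
v -0.845 -4.436 2.395
v -0.497 -4.845 2.507
v 0.017 -5.037 2.537
v 0.557 -4.96 2.478
v 0.979 -4.636 2.345
v 1.17 -4.151 2.175
v 1.08 -3.635 2.012
v -2.324 -1.327 1.27
v -1.754 -2.136 1.242
v -2.436 -1.453 2.59
v -1.39 -1.651 1.318
v -1.382 -1.042 1.377
v -1.735 -0.542 1.395
v -2.312 -0.342 1.365
v -2.894 -0.518 1.299
v -3.259 -1.004 1.222
v -3.266 -1.613 1.164
v -2.914 -2.113 1.146
v -2.336 -2.313 1.176
f 2 4 1
f 5 2 1
f 1 4 3
f 3 5 1
f 2 8 4
f 6 2 5
f 6 8 2
f 4 8 3
f 7 5 3
f 3 8 7
f 7 6 5
f 8 6 7
f 10 9 12
f 10 12 11
f 12 9 13
f 12 13 11
f 13 9 14
f 13 14 11
f 14 9 15
f 14 15 11
f 15 9 16
f 15 16 11
f 16 9 17
f 16 17 11
f 17 9 18
f 17 18 11
f 18 9 19
f 18 19 11
f 19 9 20
f 19 20 11
f 20 9 21
f 20 21 11
f 21 9 22
f 21 22 11
f 22 9 10
f 22 10 11
f 24 23 26
f 24 26 25
f 26 23 27
f 26 27 25
f 27 23 28
f 27 28 25
f 28 23 29
f 28 29 25
f 29 23 30
f 29 30 25
f 30 23 31
f 30 31 25
f 31 23 32
f 31 32 25
f 32 23 33
f 32 33 25
f 33 23 34
f 33 34 25
f 34 23 24
f 34 24 25



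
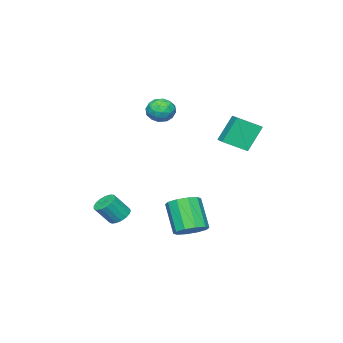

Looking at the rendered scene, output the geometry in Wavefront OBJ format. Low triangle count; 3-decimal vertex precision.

v -2.368 -0.314 2.589
v -1.756 -0.454 2.029
v -3.284 -0.806 1.711
v -2.672 -0.946 1.151
v -2.712 -1.406 1.853
v -2.146 -1.102 2.396
v -2.894 -0.158 1.344
v -2.328 0.146 1.887
v -2.081 -0.357 1.259
v -1.969 -1.129 1.574
v -3.071 -0.131 2.166
v -2.959 -0.903 2.481
v -1.981 -0.341 2.386
v -3.059 -0.919 1.354
v -3.082 -1.19 1.767
v -2.722 -1.272 1.438
v -2.211 -0.722 2.602
v -1.851 -0.804 2.273
v -2.413 -1.364 2.169
v -3.189 -0.456 1.467
v -2.829 -0.538 1.138
v -2.318 0.012 2.302
v -1.958 -0.07 1.973
v -2.627 0.104 1.571
v -1.813 -0.366 1.604
v -2.352 -0.655 1.088
v -2.482 -0.192 1.202
v -2.149 -0.013 1.521
v -1.747 -0.82 1.789
v -2.286 -1.109 1.273
v -2.309 -1.379 1.686
v -1.976 -1.201 2.005
v -1.938 -0.763 1.337
v -2.754 -0.151 2.467
v -3.293 -0.44 1.951
v -3.064 -0.059 1.735
v -2.731 0.119 2.054
v -2.688 -0.605 2.652
v -3.227 -0.894 2.136
v -2.891 -1.247 2.219
v -2.558 -1.068 2.538
v -3.102 -0.497 2.403
v 2.323 0.606 -3.862
v 2.734 0.267 -4.268
v 3.389 -0.165 -3.244
v 2.977 0.174 -2.838
v 2.875 0.554 -4.237
v 3.53 0.121 -3.213
v 2.89 0.852 -4.121
v 3.544 0.42 -3.097
v 2.774 1.094 -3.945
v 3.429 0.662 -2.921
v 2.556 1.224 -3.75
v 3.21 0.792 -2.726
v 2.283 1.213 -3.581
v 2.938 0.781 -2.557
v 2.02 1.063 -3.476
v 2.675 0.63 -2.452
v 1.826 0.808 -3.46
v 2.481 0.375 -2.436
v 1.746 0.507 -3.536
v 2.401 0.074 -2.511
v 1.798 0.228 -3.686
v 2.453 -0.204 -2.662
v 1.97 0.037 -3.877
v 2.625 -0.396 -2.853
v 2.223 -0.025 -4.065
v 2.878 -0.457 -3.041
v 2.499 0.059 -4.206
v 3.153 -0.374 -3.182
v -3.178 2.531 0.273
v -3.994 2.853 1.788
v -4.065 3.486 -0.407
v -4.88 3.809 1.108
v -2.44 3.371 0.492
v -3.255 3.694 2.007
v -3.326 4.327 -0.188
v -4.142 4.649 1.327
v 1.24 4.251 -4.327
v 1.652 4.86 -3.809
v 1.073 3.899 -2.215
v 0.66 3.289 -2.733
v 1.131 5.033 -3.895
v 0.551 4.071 -2.301
v 0.651 4.906 -4.146
v 0.071 3.945 -2.552
v 0.396 4.53 -4.466
v -0.184 3.568 -2.872
v 0.463 4.046 -4.733
v -0.117 3.085 -3.139
v 0.827 3.641 -4.845
v 0.248 2.68 -3.251
v 1.349 3.469 -4.759
v 0.769 2.507 -3.165
v 1.829 3.595 -4.508
v 1.249 2.634 -2.914
v 2.084 3.972 -4.188
v 1.504 3.01 -2.594
v 2.017 4.455 -3.921
v 1.437 3.494 -2.327
f 1 38 17
f 38 12 41
f 17 41 6
f 38 41 17
f 1 17 13
f 17 6 18
f 13 18 2
f 17 18 13
f 1 13 22
f 13 2 23
f 22 23 8
f 13 23 22
f 1 22 34
f 22 8 37
f 34 37 11
f 22 37 34
f 1 34 38
f 34 11 42
f 38 42 12
f 34 42 38
f 2 18 29
f 18 6 32
f 29 32 10
f 18 32 29
f 6 41 19
f 41 12 40
f 19 40 5
f 41 40 19
f 12 42 39
f 42 11 35
f 39 35 3
f 42 35 39
f 11 37 36
f 37 8 24
f 36 24 7
f 37 24 36
f 8 23 28
f 23 2 25
f 28 25 9
f 23 25 28
f 4 30 16
f 30 10 31
f 16 31 5
f 30 31 16
f 4 16 14
f 16 5 15
f 14 15 3
f 16 15 14
f 4 14 21
f 14 3 20
f 21 20 7
f 14 20 21
f 4 21 26
f 21 7 27
f 26 27 9
f 21 27 26
f 4 26 30
f 26 9 33
f 30 33 10
f 26 33 30
f 5 31 19
f 31 10 32
f 19 32 6
f 31 32 19
f 3 15 39
f 15 5 40
f 39 40 12
f 15 40 39
f 7 20 36
f 20 3 35
f 36 35 11
f 20 35 36
f 9 27 28
f 27 7 24
f 28 24 8
f 27 24 28
f 10 33 29
f 33 9 25
f 29 25 2
f 33 25 29
f 44 43 47
f 44 47 45
f 45 47 48
f 45 48 46
f 47 43 49
f 47 49 48
f 48 49 50
f 48 50 46
f 49 43 51
f 49 51 50
f 50 51 52
f 50 52 46
f 51 43 53
f 51 53 52
f 52 53 54
f 52 54 46
f 53 43 55
f 53 55 54
f 54 55 56
f 54 56 46
f 55 43 57
f 55 57 56
f 56 57 58
f 56 58 46
f 57 43 59
f 57 59 58
f 58 59 60
f 58 60 46
f 59 43 61
f 59 61 60
f 60 61 62
f 60 62 46
f 61 43 63
f 61 63 62
f 62 63 64
f 62 64 46
f 63 43 65
f 63 65 64
f 64 65 66
f 64 66 46
f 65 43 67
f 65 67 66
f 66 67 68
f 66 68 46
f 67 43 69
f 67 69 68
f 68 69 70
f 68 70 46
f 69 43 44
f 69 44 70
f 70 44 45
f 70 45 46
f 72 74 71
f 75 72 71
f 71 74 73
f 73 75 71
f 72 78 74
f 76 72 75
f 76 78 72
f 74 78 73
f 77 75 73
f 73 78 77
f 77 76 75
f 78 76 77
f 80 79 83
f 80 83 81
f 81 83 84
f 81 84 82
f 83 79 85
f 83 85 84
f 84 85 86
f 84 86 82
f 85 79 87
f 85 87 86
f 86 87 88
f 86 88 82
f 87 79 89
f 87 89 88
f 88 89 90
f 88 90 82
f 89 79 91
f 89 91 90
f 90 91 92
f 90 92 82
f 91 79 93
f 91 93 92
f 92 93 94
f 92 94 82
f 93 79 95
f 93 95 94
f 94 95 96
f 94 96 82
f 95 79 97
f 95 97 96
f 96 97 98
f 96 98 82
f 97 79 99
f 97 99 98
f 98 99 100
f 98 100 82
f 99 79 80
f 99 80 100
f 100 80 81
f 100 81 82



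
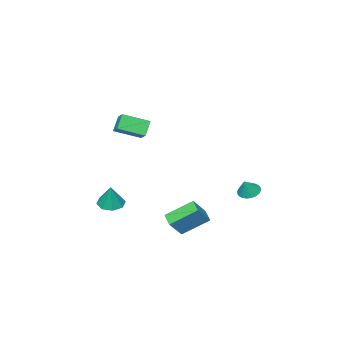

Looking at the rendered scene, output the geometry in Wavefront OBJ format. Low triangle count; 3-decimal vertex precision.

v 1.126 -1.819 3.656
v 2.319 -2.888 4.254
v 1.573 -1.021 4.19
v 2.766 -2.089 4.789
v 1.774 -1.591 2.771
v 2.967 -2.659 3.37
v 2.221 -0.792 3.306
v 3.414 -1.861 3.904
v -3.834 1.753 -2.281
v -3.216 1.805 -2.645
v -3.266 1.867 -1.299
v -3.294 2.075 -2.631
v -3.455 2.295 -2.564
v -3.673 2.433 -2.453
v -3.916 2.467 -2.317
v -4.147 2.392 -2.174
v -4.33 2.22 -2.048
v -4.437 1.977 -1.958
v -4.453 1.7 -1.916
v -4.374 1.431 -1.93
v -4.214 1.21 -1.997
v -3.995 1.072 -2.108
v -3.752 1.038 -2.245
v -3.522 1.113 -2.387
v -3.339 1.285 -2.513
v -3.231 1.528 -2.604
v 2.218 -3.681 -2.988
v 2.896 -4.209 -3.026
v 2.602 -3.299 -1.492
v 3.042 -3.598 -3.22
v 2.706 -3.034 -3.277
v 2.085 -2.85 -3.165
v 1.541 -3.152 -2.949
v 1.395 -3.764 -2.755
v 1.73 -4.327 -2.698
v 2.352 -4.511 -2.81
v 0.252 0.176 -5.005
v -0.199 -0.647 -4.66
v -0.963 1.308 -3.891
v -1.414 0.485 -3.545
v 1.214 0.115 -3.895
v 0.763 -0.708 -3.549
v -0.001 1.247 -2.78
v -0.452 0.424 -2.435
f 2 4 1
f 5 2 1
f 1 4 3
f 3 5 1
f 2 8 4
f 6 2 5
f 6 8 2
f 4 8 3
f 7 5 3
f 3 8 7
f 7 6 5
f 8 6 7
f 10 9 12
f 10 12 11
f 12 9 13
f 12 13 11
f 13 9 14
f 13 14 11
f 14 9 15
f 14 15 11
f 15 9 16
f 15 16 11
f 16 9 17
f 16 17 11
f 17 9 18
f 17 18 11
f 18 9 19
f 18 19 11
f 19 9 20
f 19 20 11
f 20 9 21
f 20 21 11
f 21 9 22
f 21 22 11
f 22 9 23
f 22 23 11
f 23 9 24
f 23 24 11
f 24 9 25
f 24 25 11
f 25 9 26
f 25 26 11
f 26 9 10
f 26 10 11
f 28 27 30
f 28 30 29
f 30 27 31
f 30 31 29
f 31 27 32
f 31 32 29
f 32 27 33
f 32 33 29
f 33 27 34
f 33 34 29
f 34 27 35
f 34 35 29
f 35 27 36
f 35 36 29
f 36 27 28
f 36 28 29
f 38 40 37
f 41 38 37
f 37 40 39
f 39 41 37
f 38 44 40
f 42 38 41
f 42 44 38
f 40 44 39
f 43 41 39
f 39 44 43
f 43 42 41
f 44 42 43



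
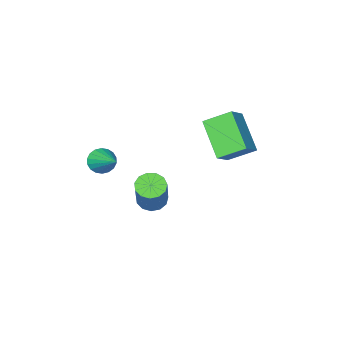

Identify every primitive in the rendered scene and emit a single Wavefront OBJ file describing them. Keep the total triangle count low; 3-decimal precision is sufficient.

v 2.751 -3.812 0.622
v 3.115 -4.072 1.006
v 2.909 -2.328 1.478
v 3.279 -3.983 0.821
v 3.338 -3.86 0.597
v 3.281 -3.728 0.378
v 3.119 -3.612 0.207
v 2.884 -3.535 0.118
v 2.622 -3.514 0.129
v 2.386 -3.551 0.238
v 2.222 -3.64 0.423
v 2.163 -3.763 0.647
v 2.22 -3.896 0.866
v 2.382 -4.012 1.037
v 2.617 -4.088 1.126
v 2.879 -4.11 1.115
v -2.805 -1.721 0.573
v -2.999 -3.13 1.787
v -2.083 -1.329 1.143
v -2.277 -2.739 2.357
v -1.923 -2.401 -0.077
v -2.117 -3.811 1.137
v -1.201 -2.01 0.493
v -1.395 -3.419 1.707
v 0.874 -3.336 -1.875
v 1.144 -2.931 -2.258
v 1.816 -1.818 -0.609
v 1.546 -2.224 -0.225
v 0.819 -2.814 -2.204
v 1.491 -1.701 -0.555
v 0.511 -2.864 -2.046
v 1.183 -1.751 -0.397
v 0.319 -3.063 -1.833
v 0.991 -1.95 -0.184
v 0.303 -3.349 -1.633
v 0.975 -2.236 0.016
v 0.468 -3.631 -1.51
v 1.14 -2.519 0.139
v 0.762 -3.82 -1.503
v 1.434 -2.707 0.146
v 1.092 -3.855 -1.614
v 1.764 -2.742 0.036
v 1.352 -3.725 -1.807
v 2.024 -2.612 -0.158
v 1.461 -3.472 -2.022
v 2.133 -2.359 -0.373
v 1.383 -3.176 -2.19
v 2.055 -2.063 -0.541
f 2 1 4
f 2 4 3
f 4 1 5
f 4 5 3
f 5 1 6
f 5 6 3
f 6 1 7
f 6 7 3
f 7 1 8
f 7 8 3
f 8 1 9
f 8 9 3
f 9 1 10
f 9 10 3
f 10 1 11
f 10 11 3
f 11 1 12
f 11 12 3
f 12 1 13
f 12 13 3
f 13 1 14
f 13 14 3
f 14 1 15
f 14 15 3
f 15 1 16
f 15 16 3
f 16 1 2
f 16 2 3
f 18 20 17
f 21 18 17
f 17 20 19
f 19 21 17
f 18 24 20
f 22 18 21
f 22 24 18
f 20 24 19
f 23 21 19
f 19 24 23
f 23 22 21
f 24 22 23
f 26 25 29
f 26 29 27
f 27 29 30
f 27 30 28
f 29 25 31
f 29 31 30
f 30 31 32
f 30 32 28
f 31 25 33
f 31 33 32
f 32 33 34
f 32 34 28
f 33 25 35
f 33 35 34
f 34 35 36
f 34 36 28
f 35 25 37
f 35 37 36
f 36 37 38
f 36 38 28
f 37 25 39
f 37 39 38
f 38 39 40
f 38 40 28
f 39 25 41
f 39 41 40
f 40 41 42
f 40 42 28
f 41 25 43
f 41 43 42
f 42 43 44
f 42 44 28
f 43 25 45
f 43 45 44
f 44 45 46
f 44 46 28
f 45 25 47
f 45 47 46
f 46 47 48
f 46 48 28
f 47 25 26
f 47 26 48
f 48 26 27
f 48 27 28



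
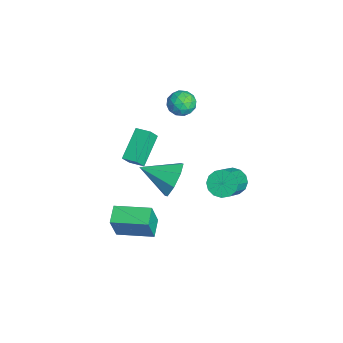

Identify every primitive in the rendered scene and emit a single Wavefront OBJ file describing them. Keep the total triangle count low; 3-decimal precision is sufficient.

v -2.559 2.567 3.243
v -1.968 2.066 3.17
v -2.952 1.954 4.27
v -2.361 1.453 4.197
v -2.222 2.192 4.396
v -1.979 2.571 3.761
v -2.941 1.449 3.679
v -2.698 1.828 3.044
v -2.204 1.375 3.439
v -1.76 1.835 3.883
v -3.16 2.185 3.557
v -2.716 2.645 4.001
v -2.229 2.37 3.116
v -2.691 1.65 4.324
v -2.609 2.084 4.441
v -2.262 1.79 4.398
v -2.236 2.667 3.464
v -1.889 2.373 3.421
v -2.037 2.447 4.142
v -3.031 1.647 4.019
v -2.684 1.353 3.976
v -2.658 2.23 3.042
v -2.311 1.936 2.999
v -2.883 1.573 3.298
v -2.021 1.67 3.231
v -2.251 1.31 3.835
v -2.592 1.307 3.531
v -2.45 1.53 3.157
v -1.759 1.94 3.492
v -1.99 1.58 4.096
v -1.908 2.014 4.213
v -1.766 2.237 3.84
v -1.898 1.534 3.651
v -2.93 2.44 3.344
v -3.161 2.08 3.948
v -3.154 1.783 3.6
v -3.012 2.006 3.227
v -2.669 2.71 3.605
v -2.899 2.35 4.209
v -2.47 2.49 4.283
v -2.328 2.713 3.909
v -3.022 2.486 3.789
v -0.653 -1.272 -3.321
v -0.238 -1.614 -1.836
v -0.012 0.512 -3.09
v 0.404 0.17 -1.605
v 0.296 -1.57 -3.655
v 0.712 -1.912 -2.17
v 0.938 0.214 -3.424
v 1.353 -0.128 -1.939
v -1.581 -0.665 0.192
v -2.881 0.174 1.243
v -1.056 -0.008 0.317
v -2.356 0.831 1.368
v -1.264 -1.051 0.892
v -2.564 -0.212 1.943
v -0.739 -0.394 1.017
v -2.039 0.445 2.068
v 0.758 1.204 0.891
v 1.233 1.452 1.805
v 0.242 -0.384 1.589
v 0.459 1.693 1.782
v -0.14 1.648 1.237
v -0.213 1.343 0.489
v 0.283 0.956 -0.024
v 1.057 0.715 -0.001
v 1.656 0.76 0.545
v 1.729 1.065 1.293
v -0.347 4.198 -0.794
v 0.157 4.089 -1.393
v 1.371 3.393 -0.245
v 0.867 3.502 0.354
v 0.239 4.464 -1.252
v 1.453 3.768 -0.104
v 0.164 4.768 -0.989
v 1.378 4.072 0.159
v -0.048 4.919 -0.674
v 1.166 4.223 0.475
v -0.34 4.877 -0.39
v 0.874 4.181 0.758
v -0.634 4.653 -0.215
v 0.58 3.957 0.933
v -0.851 4.307 -0.195
v 0.363 3.611 0.953
v -0.933 3.932 -0.336
v 0.281 3.236 0.812
v -0.858 3.628 -0.599
v 0.356 2.932 0.549
v -0.646 3.477 -0.915
v 0.568 2.781 0.234
v -0.354 3.519 -1.198
v 0.86 2.823 -0.05
v -0.06 3.743 -1.373
v 1.154 3.047 -0.225
f 1 38 17
f 38 12 41
f 17 41 6
f 38 41 17
f 1 17 13
f 17 6 18
f 13 18 2
f 17 18 13
f 1 13 22
f 13 2 23
f 22 23 8
f 13 23 22
f 1 22 34
f 22 8 37
f 34 37 11
f 22 37 34
f 1 34 38
f 34 11 42
f 38 42 12
f 34 42 38
f 2 18 29
f 18 6 32
f 29 32 10
f 18 32 29
f 6 41 19
f 41 12 40
f 19 40 5
f 41 40 19
f 12 42 39
f 42 11 35
f 39 35 3
f 42 35 39
f 11 37 36
f 37 8 24
f 36 24 7
f 37 24 36
f 8 23 28
f 23 2 25
f 28 25 9
f 23 25 28
f 4 30 16
f 30 10 31
f 16 31 5
f 30 31 16
f 4 16 14
f 16 5 15
f 14 15 3
f 16 15 14
f 4 14 21
f 14 3 20
f 21 20 7
f 14 20 21
f 4 21 26
f 21 7 27
f 26 27 9
f 21 27 26
f 4 26 30
f 26 9 33
f 30 33 10
f 26 33 30
f 5 31 19
f 31 10 32
f 19 32 6
f 31 32 19
f 3 15 39
f 15 5 40
f 39 40 12
f 15 40 39
f 7 20 36
f 20 3 35
f 36 35 11
f 20 35 36
f 9 27 28
f 27 7 24
f 28 24 8
f 27 24 28
f 10 33 29
f 33 9 25
f 29 25 2
f 33 25 29
f 44 46 43
f 47 44 43
f 43 46 45
f 45 47 43
f 44 50 46
f 48 44 47
f 48 50 44
f 46 50 45
f 49 47 45
f 45 50 49
f 49 48 47
f 50 48 49
f 52 54 51
f 55 52 51
f 51 54 53
f 53 55 51
f 52 58 54
f 56 52 55
f 56 58 52
f 54 58 53
f 57 55 53
f 53 58 57
f 57 56 55
f 58 56 57
f 60 59 62
f 60 62 61
f 62 59 63
f 62 63 61
f 63 59 64
f 63 64 61
f 64 59 65
f 64 65 61
f 65 59 66
f 65 66 61
f 66 59 67
f 66 67 61
f 67 59 68
f 67 68 61
f 68 59 60
f 68 60 61
f 70 69 73
f 70 73 71
f 71 73 74
f 71 74 72
f 73 69 75
f 73 75 74
f 74 75 76
f 74 76 72
f 75 69 77
f 75 77 76
f 76 77 78
f 76 78 72
f 77 69 79
f 77 79 78
f 78 79 80
f 78 80 72
f 79 69 81
f 79 81 80
f 80 81 82
f 80 82 72
f 81 69 83
f 81 83 82
f 82 83 84
f 82 84 72
f 83 69 85
f 83 85 84
f 84 85 86
f 84 86 72
f 85 69 87
f 85 87 86
f 86 87 88
f 86 88 72
f 87 69 89
f 87 89 88
f 88 89 90
f 88 90 72
f 89 69 91
f 89 91 90
f 90 91 92
f 90 92 72
f 91 69 93
f 91 93 92
f 92 93 94
f 92 94 72
f 93 69 70
f 93 70 94
f 94 70 71
f 94 71 72



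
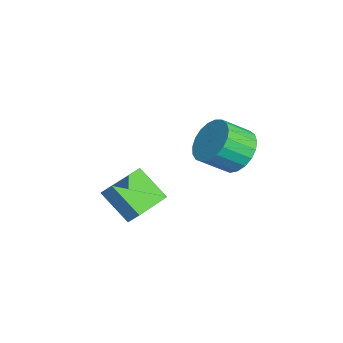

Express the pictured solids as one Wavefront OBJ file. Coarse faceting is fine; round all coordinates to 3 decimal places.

v 1.705 -3.257 -3.54
v 2.011 -2.832 -2.922
v 0.212 -1.981 -3.681
v 0.517 -1.555 -3.064
v 2.663 -2.265 -4.696
v 2.968 -1.839 -4.079
v 1.169 -0.988 -4.838
v 1.475 -0.563 -4.22
v 3.817 1.933 0.017
v 4.792 2.283 0.284
v 4.959 1.156 1.149
v 3.983 0.807 0.883
v 4.536 2.48 0.59
v 4.703 1.353 1.455
v 4.156 2.582 0.797
v 4.323 1.456 1.662
v 3.717 2.573 0.869
v 3.884 1.447 1.735
v 3.295 2.453 0.794
v 3.462 1.326 1.659
v 2.964 2.243 0.585
v 3.131 1.116 1.45
v 2.78 1.979 0.277
v 2.946 0.853 1.142
v 2.775 1.708 -0.075
v 2.942 0.581 0.79
v 2.95 1.475 -0.412
v 3.117 0.349 0.453
v 3.275 1.322 -0.674
v 3.442 0.196 0.191
v 3.694 1.274 -0.817
v 3.861 0.148 0.048
v 4.134 1.341 -0.815
v 4.301 0.214 0.05
v 4.519 1.509 -0.67
v 4.686 0.383 0.196
v 4.783 1.752 -0.405
v 4.949 0.625 0.46
v 4.879 2.025 -0.068
v 5.046 0.899 0.797
f 2 4 1
f 5 2 1
f 1 4 3
f 3 5 1
f 2 8 4
f 6 2 5
f 6 8 2
f 4 8 3
f 7 5 3
f 3 8 7
f 7 6 5
f 8 6 7
f 10 9 13
f 10 13 11
f 11 13 14
f 11 14 12
f 13 9 15
f 13 15 14
f 14 15 16
f 14 16 12
f 15 9 17
f 15 17 16
f 16 17 18
f 16 18 12
f 17 9 19
f 17 19 18
f 18 19 20
f 18 20 12
f 19 9 21
f 19 21 20
f 20 21 22
f 20 22 12
f 21 9 23
f 21 23 22
f 22 23 24
f 22 24 12
f 23 9 25
f 23 25 24
f 24 25 26
f 24 26 12
f 25 9 27
f 25 27 26
f 26 27 28
f 26 28 12
f 27 9 29
f 27 29 28
f 28 29 30
f 28 30 12
f 29 9 31
f 29 31 30
f 30 31 32
f 30 32 12
f 31 9 33
f 31 33 32
f 32 33 34
f 32 34 12
f 33 9 35
f 33 35 34
f 34 35 36
f 34 36 12
f 35 9 37
f 35 37 36
f 36 37 38
f 36 38 12
f 37 9 39
f 37 39 38
f 38 39 40
f 38 40 12
f 39 9 10
f 39 10 40
f 40 10 11
f 40 11 12



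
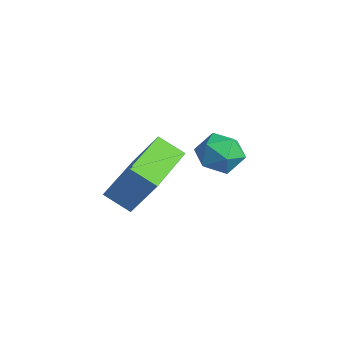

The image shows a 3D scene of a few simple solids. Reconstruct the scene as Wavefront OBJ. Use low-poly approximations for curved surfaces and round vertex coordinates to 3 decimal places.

v -0.222 4.181 -1.333
v 0.21 3.829 -0.937
v -0.23 3.351 -2.063
v 0.202 2.999 -1.667
v -0.441 3.105 -1.461
v -0.436 3.618 -1.01
v 0.416 3.562 -1.99
v 0.421 4.075 -1.539
v 0.604 3.446 -1.343
v 0.074 3.164 -1.016
v -0.094 4.016 -1.984
v -0.624 3.734 -1.657
v 1.054 0.669 -2.108
v 0.555 0.198 -1.66
v -0.262 2.068 -2.102
v -0.761 1.596 -1.654
v 1.541 1.124 -1.086
v 1.042 0.652 -0.638
v 0.225 2.522 -1.08
v -0.274 2.051 -0.632
f 1 12 6
f 1 6 2
f 1 2 8
f 1 8 11
f 1 11 12
f 2 6 10
f 6 12 5
f 12 11 3
f 11 8 7
f 8 2 9
f 4 10 5
f 4 5 3
f 4 3 7
f 4 7 9
f 4 9 10
f 5 10 6
f 3 5 12
f 7 3 11
f 9 7 8
f 10 9 2
f 14 16 13
f 17 14 13
f 13 16 15
f 15 17 13
f 14 20 16
f 18 14 17
f 18 20 14
f 16 20 15
f 19 17 15
f 15 20 19
f 19 18 17
f 20 18 19



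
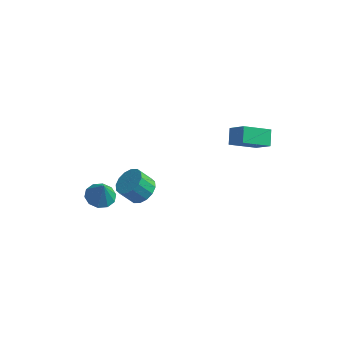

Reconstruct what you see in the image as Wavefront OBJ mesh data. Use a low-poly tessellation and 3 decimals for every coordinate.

v -1.267 -3.456 -0.704
v -0.618 -3.834 -0.329
v -1.263 -4.082 0.539
v -1.913 -3.704 0.164
v -0.599 -3.42 -0.197
v -1.244 -3.668 0.671
v -0.759 -3.016 -0.2
v -1.405 -3.264 0.668
v -1.055 -2.73 -0.339
v -1.701 -2.978 0.529
v -1.408 -2.638 -0.576
v -2.054 -2.886 0.293
v -1.724 -2.766 -0.847
v -2.369 -3.013 0.022
v -1.917 -3.078 -1.079
v -2.562 -3.326 -0.211
v -1.936 -3.492 -1.211
v -2.581 -3.74 -0.343
v -1.775 -3.896 -1.208
v -2.421 -4.144 -0.34
v -1.479 -4.182 -1.069
v -2.125 -4.43 -0.201
v -1.126 -4.274 -0.833
v -1.772 -4.522 0.036
v -0.811 -4.147 -0.562
v -1.456 -4.394 0.307
v 3.043 2.174 -1.396
v 1.796 1.326 -0.655
v 2.85 2.965 -0.815
v 1.604 2.117 -0.074
v 3.916 1.703 -0.466
v 2.67 0.855 0.275
v 3.724 2.494 0.115
v 2.477 1.646 0.856
v -3.867 -2.625 -2.982
v -3.065 -2.701 -3.18
v -3.593 -2.815 -1.798
v -3.157 -2.207 -3.079
v -3.52 -1.872 -2.942
v -4.016 -1.825 -2.819
v -4.455 -2.083 -2.759
v -4.669 -2.549 -2.784
v -4.577 -3.043 -2.885
v -4.214 -3.378 -3.022
v -3.718 -3.425 -3.145
v -3.279 -3.167 -3.205
f 2 1 5
f 2 5 3
f 3 5 6
f 3 6 4
f 5 1 7
f 5 7 6
f 6 7 8
f 6 8 4
f 7 1 9
f 7 9 8
f 8 9 10
f 8 10 4
f 9 1 11
f 9 11 10
f 10 11 12
f 10 12 4
f 11 1 13
f 11 13 12
f 12 13 14
f 12 14 4
f 13 1 15
f 13 15 14
f 14 15 16
f 14 16 4
f 15 1 17
f 15 17 16
f 16 17 18
f 16 18 4
f 17 1 19
f 17 19 18
f 18 19 20
f 18 20 4
f 19 1 21
f 19 21 20
f 20 21 22
f 20 22 4
f 21 1 23
f 21 23 22
f 22 23 24
f 22 24 4
f 23 1 25
f 23 25 24
f 24 25 26
f 24 26 4
f 25 1 2
f 25 2 26
f 26 2 3
f 26 3 4
f 28 30 27
f 31 28 27
f 27 30 29
f 29 31 27
f 28 34 30
f 32 28 31
f 32 34 28
f 30 34 29
f 33 31 29
f 29 34 33
f 33 32 31
f 34 32 33
f 36 35 38
f 36 38 37
f 38 35 39
f 38 39 37
f 39 35 40
f 39 40 37
f 40 35 41
f 40 41 37
f 41 35 42
f 41 42 37
f 42 35 43
f 42 43 37
f 43 35 44
f 43 44 37
f 44 35 45
f 44 45 37
f 45 35 46
f 45 46 37
f 46 35 36
f 46 36 37



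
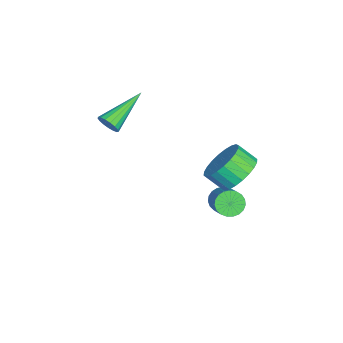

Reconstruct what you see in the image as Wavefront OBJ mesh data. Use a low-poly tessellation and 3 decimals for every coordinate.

v -2.311 -2.906 1.703
v -1.953 -2.745 2.117
v -3.909 -1.754 2.637
v -1.925 -2.551 1.926
v -1.985 -2.439 1.685
v -2.12 -2.434 1.448
v -2.298 -2.537 1.269
v -2.48 -2.725 1.19
v -2.623 -2.954 1.228
v -2.694 -3.172 1.376
v -2.678 -3.329 1.598
v -2.577 -3.39 1.844
v -2.416 -3.339 2.058
v -2.231 -3.19 2.191
v -2.064 -2.975 2.212
v 0.097 2.87 1.203
v 1.056 2.563 1.038
v 0.921 1.782 1.711
v -0.037 2.09 1.877
v 1.106 2.815 1.341
v 0.972 2.034 2.014
v 1.004 3.076 1.623
v 0.869 2.295 2.297
v 0.763 3.306 1.842
v 0.628 2.525 2.515
v 0.421 3.47 1.963
v 0.286 2.689 2.636
v 0.03 3.542 1.968
v -0.105 2.761 2.642
v -0.351 3.512 1.857
v -0.486 2.731 2.531
v -0.664 3.384 1.647
v -0.799 2.603 2.32
v -0.861 3.178 1.369
v -0.996 2.397 2.042
v -0.912 2.926 1.066
v -1.046 2.145 1.739
v -0.809 2.665 0.783
v -0.944 1.884 1.457
v -0.568 2.435 0.565
v -0.703 1.654 1.238
v -0.226 2.271 0.444
v -0.361 1.49 1.117
v 0.165 2.199 0.438
v 0.03 1.418 1.112
v 0.546 2.229 0.549
v 0.411 1.448 1.223
v 0.859 2.357 0.76
v 0.724 1.576 1.433
v -1.536 2.045 -2.017
v -1.135 1.714 -2.407
v 0.017 2.125 -1.574
v -0.384 2.455 -1.183
v -1.138 1.958 -2.524
v 0.014 2.369 -1.69
v -1.21 2.217 -2.552
v -0.058 2.628 -1.719
v -1.338 2.446 -2.488
v -0.186 2.857 -1.655
v -1.501 2.606 -2.342
v -0.349 3.017 -1.509
v -1.669 2.669 -2.14
v -0.517 3.08 -1.307
v -1.814 2.623 -1.917
v -0.662 3.034 -1.084
v -1.912 2.478 -1.711
v -0.76 2.889 -0.878
v -1.944 2.258 -1.558
v -0.792 2.669 -0.724
v -1.906 2.001 -1.484
v -0.754 2.412 -0.651
v -1.804 1.751 -1.502
v -0.652 2.162 -0.669
v -1.655 1.552 -1.609
v -0.503 1.963 -0.776
v -1.486 1.439 -1.787
v -0.334 1.85 -0.954
v -1.326 1.43 -2.004
v -0.174 1.841 -1.171
v -1.202 1.527 -2.224
v -0.05 1.938 -1.39
f 2 1 4
f 2 4 3
f 4 1 5
f 4 5 3
f 5 1 6
f 5 6 3
f 6 1 7
f 6 7 3
f 7 1 8
f 7 8 3
f 8 1 9
f 8 9 3
f 9 1 10
f 9 10 3
f 10 1 11
f 10 11 3
f 11 1 12
f 11 12 3
f 12 1 13
f 12 13 3
f 13 1 14
f 13 14 3
f 14 1 15
f 14 15 3
f 15 1 2
f 15 2 3
f 17 16 20
f 17 20 18
f 18 20 21
f 18 21 19
f 20 16 22
f 20 22 21
f 21 22 23
f 21 23 19
f 22 16 24
f 22 24 23
f 23 24 25
f 23 25 19
f 24 16 26
f 24 26 25
f 25 26 27
f 25 27 19
f 26 16 28
f 26 28 27
f 27 28 29
f 27 29 19
f 28 16 30
f 28 30 29
f 29 30 31
f 29 31 19
f 30 16 32
f 30 32 31
f 31 32 33
f 31 33 19
f 32 16 34
f 32 34 33
f 33 34 35
f 33 35 19
f 34 16 36
f 34 36 35
f 35 36 37
f 35 37 19
f 36 16 38
f 36 38 37
f 37 38 39
f 37 39 19
f 38 16 40
f 38 40 39
f 39 40 41
f 39 41 19
f 40 16 42
f 40 42 41
f 41 42 43
f 41 43 19
f 42 16 44
f 42 44 43
f 43 44 45
f 43 45 19
f 44 16 46
f 44 46 45
f 45 46 47
f 45 47 19
f 46 16 48
f 46 48 47
f 47 48 49
f 47 49 19
f 48 16 17
f 48 17 49
f 49 17 18
f 49 18 19
f 51 50 54
f 51 54 52
f 52 54 55
f 52 55 53
f 54 50 56
f 54 56 55
f 55 56 57
f 55 57 53
f 56 50 58
f 56 58 57
f 57 58 59
f 57 59 53
f 58 50 60
f 58 60 59
f 59 60 61
f 59 61 53
f 60 50 62
f 60 62 61
f 61 62 63
f 61 63 53
f 62 50 64
f 62 64 63
f 63 64 65
f 63 65 53
f 64 50 66
f 64 66 65
f 65 66 67
f 65 67 53
f 66 50 68
f 66 68 67
f 67 68 69
f 67 69 53
f 68 50 70
f 68 70 69
f 69 70 71
f 69 71 53
f 70 50 72
f 70 72 71
f 71 72 73
f 71 73 53
f 72 50 74
f 72 74 73
f 73 74 75
f 73 75 53
f 74 50 76
f 74 76 75
f 75 76 77
f 75 77 53
f 76 50 78
f 76 78 77
f 77 78 79
f 77 79 53
f 78 50 80
f 78 80 79
f 79 80 81
f 79 81 53
f 80 50 51
f 80 51 81
f 81 51 52
f 81 52 53



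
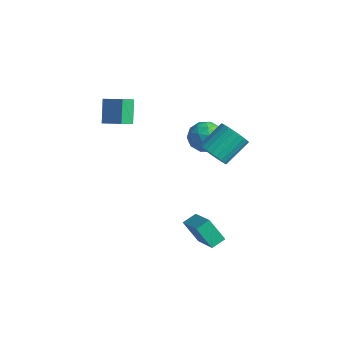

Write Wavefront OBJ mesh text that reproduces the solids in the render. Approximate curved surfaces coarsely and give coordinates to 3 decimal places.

v -0.662 0.518 2.496
v -0.059 1.539 2.422
v 0.879 -0.439 1.858
v 1.482 0.582 1.784
v 1.19 0.141 2.848
v 0.238 0.732 3.242
v 0.582 0.368 1.038
v -0.37 0.959 1.432
v 0.71 1.446 1.52
v 1.086 1.306 2.639
v -0.266 -0.206 1.641
v 0.11 -0.346 2.76
v -0.495 1.113 2.515
v 1.315 -0.013 1.765
v 1.144 -0.272 2.39
v 1.499 0.328 2.346
v -0.321 0.638 2.997
v 0.034 1.238 2.953
v 0.768 0.417 3.204
v 0.786 -0.138 1.327
v 1.141 0.462 1.283
v -0.679 0.772 1.934
v -0.324 1.372 1.89
v 0.052 0.683 1.076
v 0.311 1.658 1.941
v 1.216 1.095 1.566
v 0.687 0.97 1.128
v 0.128 1.317 1.36
v 0.532 1.576 2.599
v 1.437 1.013 2.224
v 1.266 0.754 2.849
v 0.706 1.101 3.081
v 0.984 1.521 2.069
v -0.617 0.087 2.056
v 0.288 -0.476 1.681
v 0.114 -0.001 1.199
v -0.446 0.346 1.431
v -0.396 0.005 2.714
v 0.509 -0.558 2.339
v 0.692 -0.217 2.92
v 0.133 0.13 3.152
v -0.164 -0.421 2.211
v -4.088 -3.775 2.713
v -4.87 -3.104 4.177
v -4.243 -2.819 2.192
v -5.025 -2.148 3.656
v -2.755 -3.292 3.204
v -3.537 -2.621 4.668
v -2.91 -2.336 2.683
v -3.692 -1.665 4.147
v 3.35 -2.481 -2.948
v 3.421 -1.555 -2.577
v 1.423 -1.962 -3.874
v 1.494 -1.036 -3.503
v 4.186 -1.964 -4.397
v 4.257 -1.038 -4.026
v 2.259 -1.445 -5.323
v 2.33 -0.519 -4.952
v 2.613 -0.727 2.414
v 3.639 -0.637 2.264
v 3.672 1.016 3.475
v 2.647 0.927 3.626
v 3.494 -0.412 1.96
v 3.527 1.242 3.171
v 3.215 -0.234 1.724
v 3.248 1.42 2.936
v 2.845 -0.131 1.594
v 2.878 1.523 2.805
v 2.439 -0.119 1.589
v 2.473 1.535 2.8
v 2.06 -0.199 1.709
v 2.094 1.454 2.92
v 1.765 -0.36 1.937
v 1.799 1.294 3.148
v 1.6 -0.577 2.237
v 1.633 1.077 3.448
v 1.588 -0.816 2.565
v 1.621 0.837 3.776
v 1.733 -1.042 2.869
v 1.766 0.612 4.08
v 2.012 -1.22 3.104
v 2.045 0.434 4.316
v 2.382 -1.323 3.235
v 2.415 0.331 4.446
v 2.787 -1.335 3.24
v 2.821 0.319 4.451
v 3.166 -1.254 3.12
v 3.2 0.399 4.331
v 3.461 -1.094 2.892
v 3.495 0.56 4.103
v 3.627 -0.877 2.592
v 3.66 0.777 3.803
f 1 38 17
f 38 12 41
f 17 41 6
f 38 41 17
f 1 17 13
f 17 6 18
f 13 18 2
f 17 18 13
f 1 13 22
f 13 2 23
f 22 23 8
f 13 23 22
f 1 22 34
f 22 8 37
f 34 37 11
f 22 37 34
f 1 34 38
f 34 11 42
f 38 42 12
f 34 42 38
f 2 18 29
f 18 6 32
f 29 32 10
f 18 32 29
f 6 41 19
f 41 12 40
f 19 40 5
f 41 40 19
f 12 42 39
f 42 11 35
f 39 35 3
f 42 35 39
f 11 37 36
f 37 8 24
f 36 24 7
f 37 24 36
f 8 23 28
f 23 2 25
f 28 25 9
f 23 25 28
f 4 30 16
f 30 10 31
f 16 31 5
f 30 31 16
f 4 16 14
f 16 5 15
f 14 15 3
f 16 15 14
f 4 14 21
f 14 3 20
f 21 20 7
f 14 20 21
f 4 21 26
f 21 7 27
f 26 27 9
f 21 27 26
f 4 26 30
f 26 9 33
f 30 33 10
f 26 33 30
f 5 31 19
f 31 10 32
f 19 32 6
f 31 32 19
f 3 15 39
f 15 5 40
f 39 40 12
f 15 40 39
f 7 20 36
f 20 3 35
f 36 35 11
f 20 35 36
f 9 27 28
f 27 7 24
f 28 24 8
f 27 24 28
f 10 33 29
f 33 9 25
f 29 25 2
f 33 25 29
f 44 46 43
f 47 44 43
f 43 46 45
f 45 47 43
f 44 50 46
f 48 44 47
f 48 50 44
f 46 50 45
f 49 47 45
f 45 50 49
f 49 48 47
f 50 48 49
f 52 54 51
f 55 52 51
f 51 54 53
f 53 55 51
f 52 58 54
f 56 52 55
f 56 58 52
f 54 58 53
f 57 55 53
f 53 58 57
f 57 56 55
f 58 56 57
f 60 59 63
f 60 63 61
f 61 63 64
f 61 64 62
f 63 59 65
f 63 65 64
f 64 65 66
f 64 66 62
f 65 59 67
f 65 67 66
f 66 67 68
f 66 68 62
f 67 59 69
f 67 69 68
f 68 69 70
f 68 70 62
f 69 59 71
f 69 71 70
f 70 71 72
f 70 72 62
f 71 59 73
f 71 73 72
f 72 73 74
f 72 74 62
f 73 59 75
f 73 75 74
f 74 75 76
f 74 76 62
f 75 59 77
f 75 77 76
f 76 77 78
f 76 78 62
f 77 59 79
f 77 79 78
f 78 79 80
f 78 80 62
f 79 59 81
f 79 81 80
f 80 81 82
f 80 82 62
f 81 59 83
f 81 83 82
f 82 83 84
f 82 84 62
f 83 59 85
f 83 85 84
f 84 85 86
f 84 86 62
f 85 59 87
f 85 87 86
f 86 87 88
f 86 88 62
f 87 59 89
f 87 89 88
f 88 89 90
f 88 90 62
f 89 59 91
f 89 91 90
f 90 91 92
f 90 92 62
f 91 59 60
f 91 60 92
f 92 60 61
f 92 61 62

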